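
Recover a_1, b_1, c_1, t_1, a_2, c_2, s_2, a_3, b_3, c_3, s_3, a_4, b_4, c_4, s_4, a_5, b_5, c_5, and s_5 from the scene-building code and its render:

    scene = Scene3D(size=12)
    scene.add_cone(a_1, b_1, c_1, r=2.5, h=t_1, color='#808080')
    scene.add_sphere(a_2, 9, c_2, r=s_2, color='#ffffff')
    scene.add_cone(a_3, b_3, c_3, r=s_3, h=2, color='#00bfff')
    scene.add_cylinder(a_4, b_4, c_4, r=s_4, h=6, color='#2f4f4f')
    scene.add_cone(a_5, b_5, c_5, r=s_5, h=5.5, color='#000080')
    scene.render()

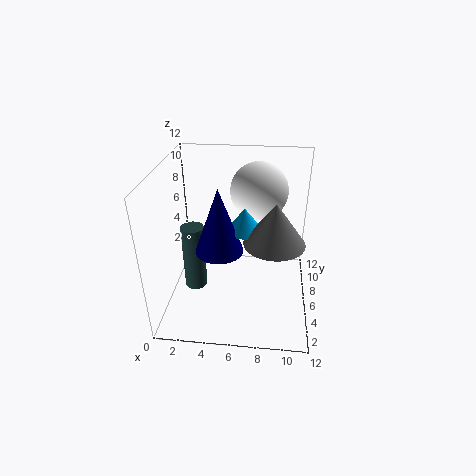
a_1 = 9; b_1 = 5.5; c_1 = 6; t_1 = 3.5; a_2 = 7.5; c_2 = 9; s_2 = 2.5; a_3 = 6.5; b_3 = 6.5; c_3 = 6.5; s_3 = 1.5; a_4 = 2; b_4 = 6.5; c_4 = 0.5; s_4 = 1; a_5 = 4.5; b_5 = 5.5; c_5 = 5; s_5 = 2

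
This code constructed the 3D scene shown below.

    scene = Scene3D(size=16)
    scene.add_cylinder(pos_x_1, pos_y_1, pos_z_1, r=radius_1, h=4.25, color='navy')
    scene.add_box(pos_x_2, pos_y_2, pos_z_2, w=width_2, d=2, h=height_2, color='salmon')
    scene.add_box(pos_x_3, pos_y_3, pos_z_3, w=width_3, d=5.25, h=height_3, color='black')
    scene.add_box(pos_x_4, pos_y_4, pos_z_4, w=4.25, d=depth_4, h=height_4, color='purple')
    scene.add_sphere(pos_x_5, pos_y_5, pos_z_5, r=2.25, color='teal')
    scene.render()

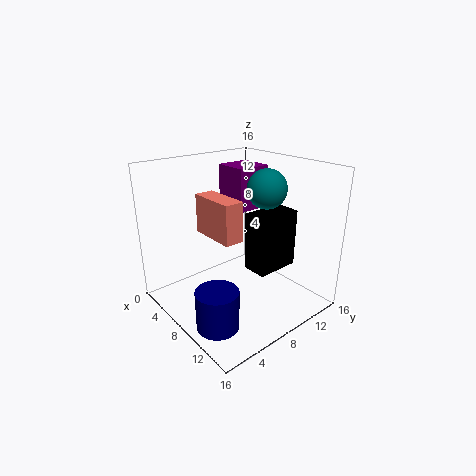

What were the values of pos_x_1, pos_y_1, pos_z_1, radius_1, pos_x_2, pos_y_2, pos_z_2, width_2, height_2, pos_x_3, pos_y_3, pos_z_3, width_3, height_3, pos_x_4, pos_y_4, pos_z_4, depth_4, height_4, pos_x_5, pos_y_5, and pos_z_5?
pos_x_1 = 10.75
pos_y_1 = 3
pos_z_1 = 0.25
radius_1 = 2.25
pos_x_2 = 6.5
pos_y_2 = 3.75
pos_z_2 = 9.5
width_2 = 5
height_2 = 4
pos_x_3 = 7.75
pos_y_3 = 9.25
pos_z_3 = 3.75
width_3 = 3
height_3 = 6.75
pos_x_4 = 1
pos_y_4 = 10.75
pos_z_4 = 9.5
depth_4 = 4.25
height_4 = 5.25
pos_x_5 = 8.5
pos_y_5 = 11.75
pos_z_5 = 13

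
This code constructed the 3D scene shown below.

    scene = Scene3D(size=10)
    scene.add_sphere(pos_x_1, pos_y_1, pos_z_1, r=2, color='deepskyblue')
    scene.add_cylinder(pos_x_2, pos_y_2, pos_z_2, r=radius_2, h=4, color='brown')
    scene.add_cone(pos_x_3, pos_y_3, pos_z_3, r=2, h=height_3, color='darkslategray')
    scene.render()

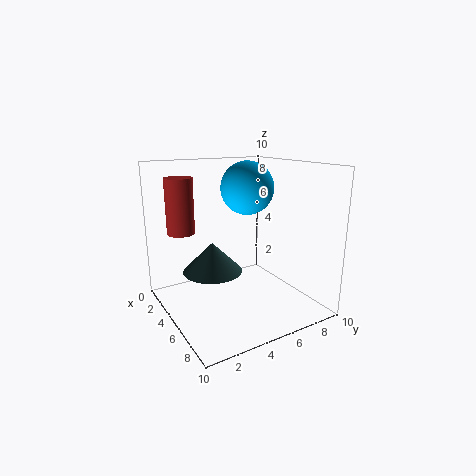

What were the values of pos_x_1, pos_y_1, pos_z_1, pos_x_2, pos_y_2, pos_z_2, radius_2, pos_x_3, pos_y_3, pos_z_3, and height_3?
pos_x_1 = 3; pos_y_1 = 7; pos_z_1 = 8; pos_x_2 = 2; pos_y_2 = 2; pos_z_2 = 5; radius_2 = 1; pos_x_3 = 5; pos_y_3 = 3; pos_z_3 = 3; height_3 = 2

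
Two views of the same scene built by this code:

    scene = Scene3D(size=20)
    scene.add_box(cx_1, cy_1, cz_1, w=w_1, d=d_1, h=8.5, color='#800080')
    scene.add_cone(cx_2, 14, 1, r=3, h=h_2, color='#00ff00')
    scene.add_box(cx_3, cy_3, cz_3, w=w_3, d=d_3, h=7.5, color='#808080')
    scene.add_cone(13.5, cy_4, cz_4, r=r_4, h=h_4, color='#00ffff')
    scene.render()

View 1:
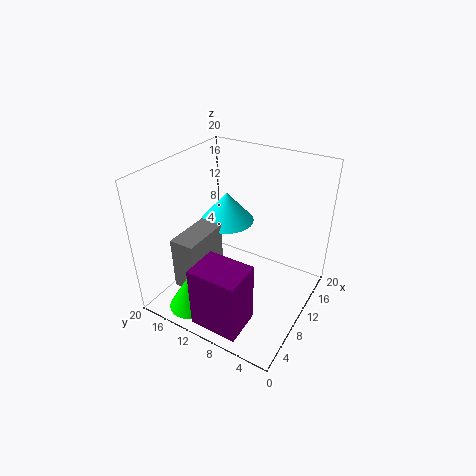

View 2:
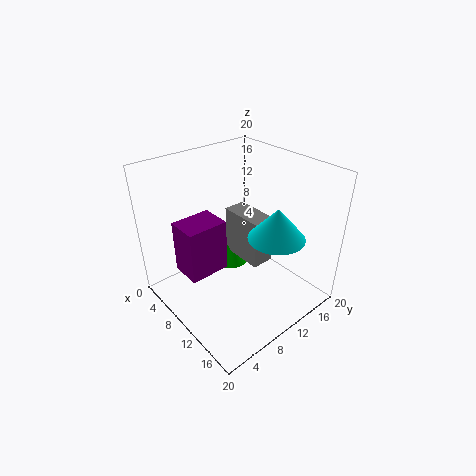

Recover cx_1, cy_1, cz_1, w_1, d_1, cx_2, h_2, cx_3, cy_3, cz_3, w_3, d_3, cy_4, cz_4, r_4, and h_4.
cx_1 = 0.5; cy_1 = 5; cz_1 = 1.5; w_1 = 5; d_1 = 6.5; cx_2 = 3.5; h_2 = 5; cx_3 = 3.5; cy_3 = 13; cz_3 = 3.5; w_3 = 7; d_3 = 3.5; cy_4 = 14; cz_4 = 10; r_4 = 4; h_4 = 4.5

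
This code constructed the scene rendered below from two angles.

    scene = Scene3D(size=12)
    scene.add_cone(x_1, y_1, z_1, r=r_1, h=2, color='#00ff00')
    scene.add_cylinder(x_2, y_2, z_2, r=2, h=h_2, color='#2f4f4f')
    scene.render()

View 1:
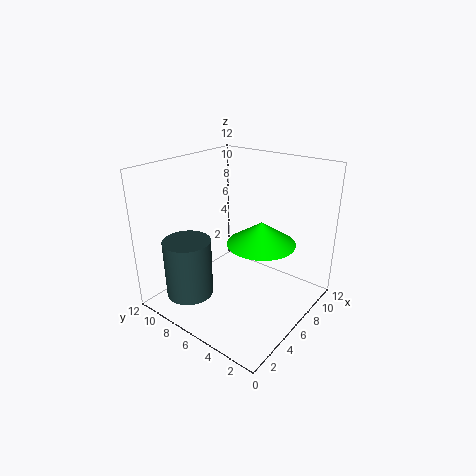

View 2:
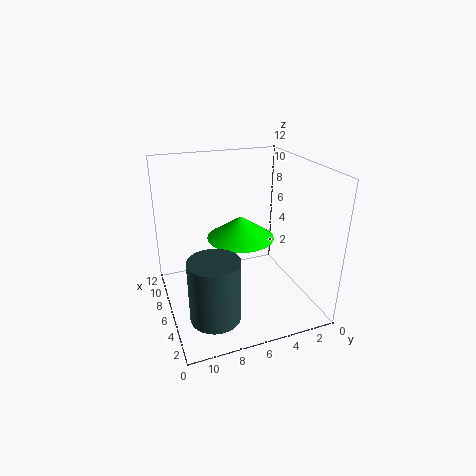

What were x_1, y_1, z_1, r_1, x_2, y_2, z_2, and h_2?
x_1 = 8, y_1 = 5, z_1 = 5, r_1 = 3, x_2 = 3, y_2 = 9, z_2 = 1, h_2 = 5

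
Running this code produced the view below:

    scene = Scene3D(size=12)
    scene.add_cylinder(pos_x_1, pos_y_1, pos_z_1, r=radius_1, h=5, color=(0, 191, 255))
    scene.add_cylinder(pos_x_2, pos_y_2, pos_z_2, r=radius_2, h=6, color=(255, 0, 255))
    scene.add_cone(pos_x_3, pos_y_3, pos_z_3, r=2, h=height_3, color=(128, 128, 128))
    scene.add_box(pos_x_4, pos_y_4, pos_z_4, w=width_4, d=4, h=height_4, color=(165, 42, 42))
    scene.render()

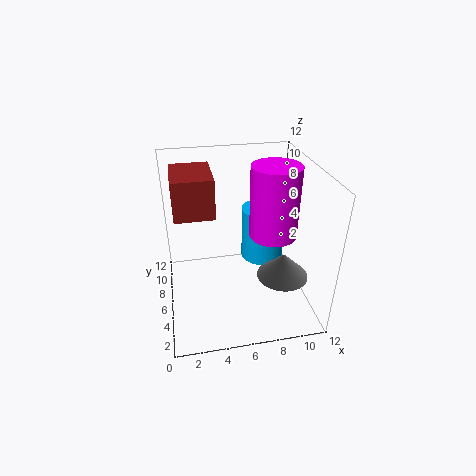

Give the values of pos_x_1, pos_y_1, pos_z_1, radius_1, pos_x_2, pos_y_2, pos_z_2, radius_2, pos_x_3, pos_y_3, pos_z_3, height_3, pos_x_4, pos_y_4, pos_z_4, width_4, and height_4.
pos_x_1 = 9
pos_y_1 = 9
pos_z_1 = 2
radius_1 = 2
pos_x_2 = 9
pos_y_2 = 6
pos_z_2 = 6
radius_2 = 2
pos_x_3 = 9
pos_y_3 = 3
pos_z_3 = 4
height_3 = 2
pos_x_4 = 1
pos_y_4 = 4
pos_z_4 = 9
width_4 = 3
height_4 = 3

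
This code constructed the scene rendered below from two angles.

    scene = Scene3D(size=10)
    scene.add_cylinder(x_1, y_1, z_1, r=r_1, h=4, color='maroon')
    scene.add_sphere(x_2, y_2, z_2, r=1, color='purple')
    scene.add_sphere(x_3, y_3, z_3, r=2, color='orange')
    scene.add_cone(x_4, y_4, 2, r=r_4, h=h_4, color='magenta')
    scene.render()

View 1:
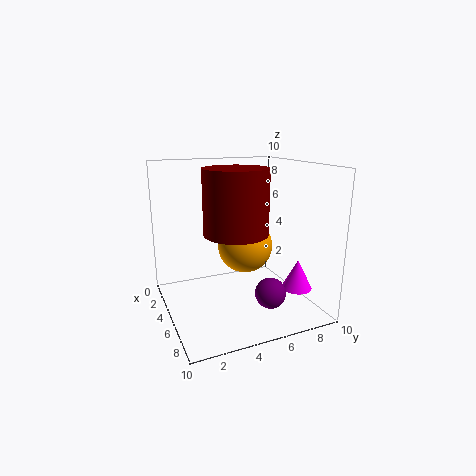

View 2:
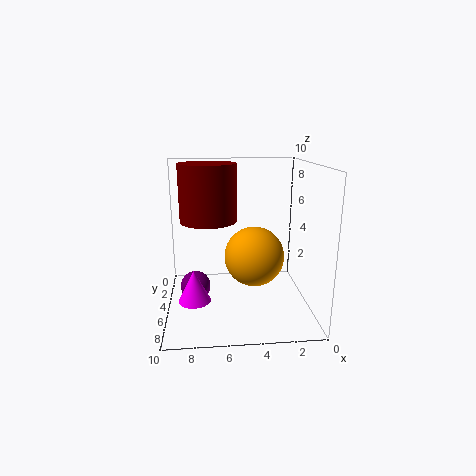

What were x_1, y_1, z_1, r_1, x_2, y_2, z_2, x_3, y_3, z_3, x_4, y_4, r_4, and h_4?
x_1 = 7; y_1 = 4; z_1 = 6; r_1 = 2; x_2 = 8; y_2 = 6; z_2 = 2; x_3 = 4; y_3 = 6; z_3 = 4; x_4 = 8; y_4 = 8; r_4 = 1; h_4 = 2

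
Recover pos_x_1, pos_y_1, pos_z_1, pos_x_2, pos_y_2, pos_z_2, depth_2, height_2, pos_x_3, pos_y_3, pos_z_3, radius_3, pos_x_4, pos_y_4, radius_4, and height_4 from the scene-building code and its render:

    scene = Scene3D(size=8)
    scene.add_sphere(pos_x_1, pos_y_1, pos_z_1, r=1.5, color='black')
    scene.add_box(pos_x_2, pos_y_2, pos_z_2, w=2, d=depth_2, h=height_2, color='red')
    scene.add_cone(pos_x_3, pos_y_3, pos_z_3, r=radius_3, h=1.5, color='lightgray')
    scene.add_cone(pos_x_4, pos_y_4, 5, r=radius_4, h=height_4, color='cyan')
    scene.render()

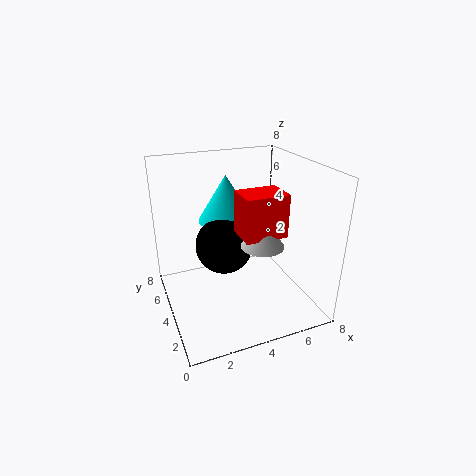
pos_x_1 = 3, pos_y_1 = 3.5, pos_z_1 = 4, pos_x_2 = 3, pos_y_2 = 0.5, pos_z_2 = 5.5, depth_2 = 1.5, height_2 = 2, pos_x_3 = 4, pos_y_3 = 1, pos_z_3 = 5, radius_3 = 1, pos_x_4 = 3.5, pos_y_4 = 4.5, radius_4 = 1.5, height_4 = 2.5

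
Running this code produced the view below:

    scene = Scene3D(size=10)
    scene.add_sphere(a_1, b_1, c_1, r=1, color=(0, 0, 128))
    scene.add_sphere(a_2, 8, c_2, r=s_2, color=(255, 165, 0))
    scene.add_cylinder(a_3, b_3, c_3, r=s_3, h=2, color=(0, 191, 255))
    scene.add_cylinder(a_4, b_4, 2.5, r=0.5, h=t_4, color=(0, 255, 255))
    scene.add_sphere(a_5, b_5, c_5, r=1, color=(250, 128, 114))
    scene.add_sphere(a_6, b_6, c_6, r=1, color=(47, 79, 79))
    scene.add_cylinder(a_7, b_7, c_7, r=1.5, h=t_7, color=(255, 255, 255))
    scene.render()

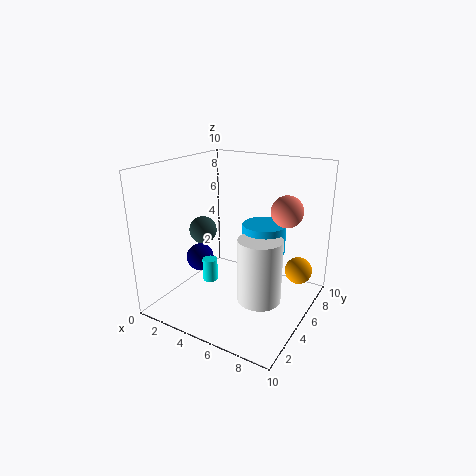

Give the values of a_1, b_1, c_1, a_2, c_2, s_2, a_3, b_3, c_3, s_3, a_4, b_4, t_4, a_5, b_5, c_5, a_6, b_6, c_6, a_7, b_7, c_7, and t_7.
a_1 = 2
b_1 = 4.5
c_1 = 3
a_2 = 8.5
c_2 = 2
s_2 = 1
a_3 = 6.5
b_3 = 6
c_3 = 4
s_3 = 1.5
a_4 = 4
b_4 = 3
t_4 = 1.5
a_5 = 8.5
b_5 = 5
c_5 = 7.5
a_6 = 2
b_6 = 5
c_6 = 5
a_7 = 7
b_7 = 4.5
c_7 = 1
t_7 = 4.5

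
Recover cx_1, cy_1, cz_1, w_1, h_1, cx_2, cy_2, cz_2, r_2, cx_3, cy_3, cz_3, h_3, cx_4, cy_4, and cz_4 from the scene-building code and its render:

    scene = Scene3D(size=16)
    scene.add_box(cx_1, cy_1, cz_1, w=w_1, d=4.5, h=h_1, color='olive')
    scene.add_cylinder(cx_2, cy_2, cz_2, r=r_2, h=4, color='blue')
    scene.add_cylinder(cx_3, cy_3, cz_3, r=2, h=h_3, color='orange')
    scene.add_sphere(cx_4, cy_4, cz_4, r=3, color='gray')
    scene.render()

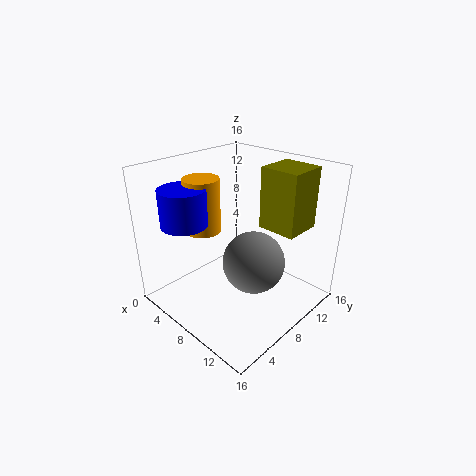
cx_1 = 8.5; cy_1 = 11; cz_1 = 8.5; w_1 = 4.5; h_1 = 7; cx_2 = 4.5; cy_2 = 3.5; cz_2 = 10; r_2 = 2.5; cx_3 = 4.5; cy_3 = 6; cz_3 = 8.5; h_3 = 6; cx_4 = 12.5; cy_4 = 5.5; cz_4 = 8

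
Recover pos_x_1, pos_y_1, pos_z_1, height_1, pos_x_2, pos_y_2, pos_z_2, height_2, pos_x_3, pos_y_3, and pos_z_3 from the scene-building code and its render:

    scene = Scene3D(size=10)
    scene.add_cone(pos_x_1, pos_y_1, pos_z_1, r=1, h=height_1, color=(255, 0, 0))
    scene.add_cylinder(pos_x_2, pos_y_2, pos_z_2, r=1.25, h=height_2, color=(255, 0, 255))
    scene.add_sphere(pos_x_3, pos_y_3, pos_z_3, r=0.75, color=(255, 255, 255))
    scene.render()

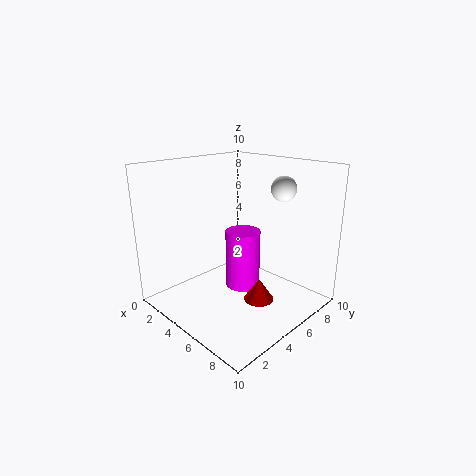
pos_x_1 = 7.25, pos_y_1 = 4.75, pos_z_1 = 1.25, height_1 = 1.5, pos_x_2 = 4.75, pos_y_2 = 5.75, pos_z_2 = 1, height_2 = 4.25, pos_x_3 = 8.5, pos_y_3 = 5.25, pos_z_3 = 9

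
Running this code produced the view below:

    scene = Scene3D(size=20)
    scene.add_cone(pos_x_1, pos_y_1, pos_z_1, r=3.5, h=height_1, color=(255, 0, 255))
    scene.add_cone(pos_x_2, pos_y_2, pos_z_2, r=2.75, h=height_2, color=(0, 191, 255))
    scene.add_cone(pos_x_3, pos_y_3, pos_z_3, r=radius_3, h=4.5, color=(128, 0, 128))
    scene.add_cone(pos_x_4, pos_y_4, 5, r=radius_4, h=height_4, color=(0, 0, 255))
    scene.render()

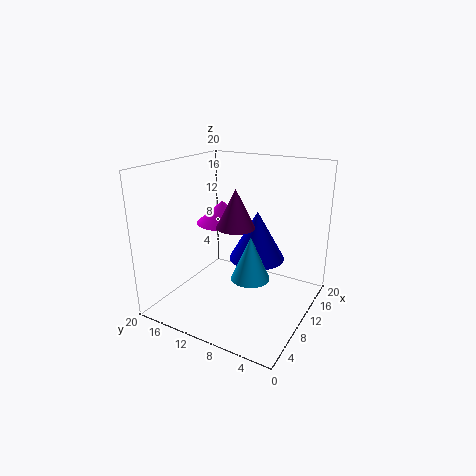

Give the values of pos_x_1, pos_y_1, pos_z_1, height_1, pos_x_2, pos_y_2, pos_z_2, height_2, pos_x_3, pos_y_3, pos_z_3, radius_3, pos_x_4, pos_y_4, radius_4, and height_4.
pos_x_1 = 9.25
pos_y_1 = 12
pos_z_1 = 12.25
height_1 = 3
pos_x_2 = 10
pos_y_2 = 8
pos_z_2 = 4.25
height_2 = 6.25
pos_x_3 = 4.25
pos_y_3 = 7
pos_z_3 = 14
radius_3 = 2.25
pos_x_4 = 15
pos_y_4 = 9.5
radius_4 = 4.25
height_4 = 7.5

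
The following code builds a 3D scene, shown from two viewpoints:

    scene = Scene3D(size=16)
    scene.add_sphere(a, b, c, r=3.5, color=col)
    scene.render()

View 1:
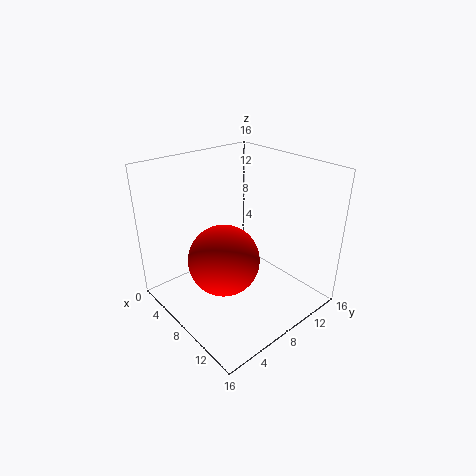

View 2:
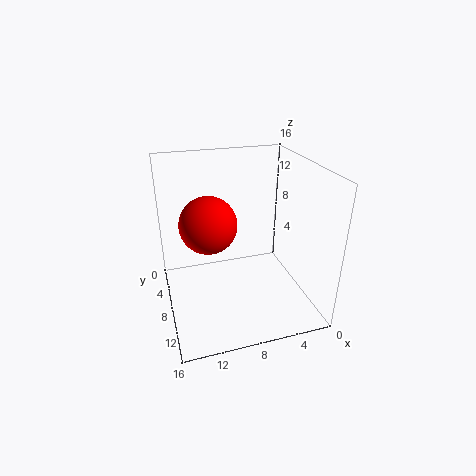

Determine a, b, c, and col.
a = 10.5
b = 4
c = 8
col = 'red'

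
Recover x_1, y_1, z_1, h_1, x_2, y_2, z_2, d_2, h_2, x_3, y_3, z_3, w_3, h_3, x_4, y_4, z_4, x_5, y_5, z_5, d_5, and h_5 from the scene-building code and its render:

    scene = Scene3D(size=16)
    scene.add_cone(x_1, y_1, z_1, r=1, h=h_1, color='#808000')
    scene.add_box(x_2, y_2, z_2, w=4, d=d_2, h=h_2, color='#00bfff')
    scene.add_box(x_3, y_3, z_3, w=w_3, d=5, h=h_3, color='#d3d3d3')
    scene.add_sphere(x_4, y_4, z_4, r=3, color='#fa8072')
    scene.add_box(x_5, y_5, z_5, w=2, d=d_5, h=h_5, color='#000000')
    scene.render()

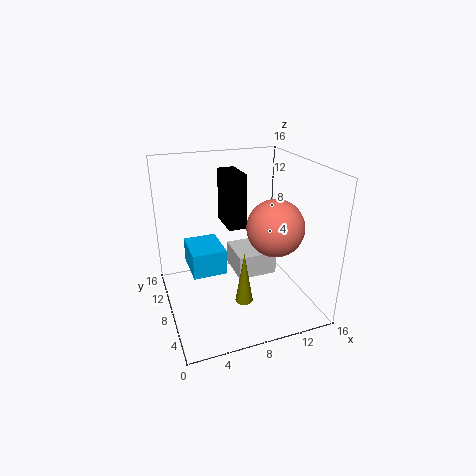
x_1 = 8; y_1 = 6; z_1 = 1; h_1 = 6; x_2 = 3; y_2 = 9; z_2 = 3; d_2 = 5; h_2 = 3; x_3 = 9; y_3 = 10; z_3 = 1; w_3 = 5; h_3 = 3; x_4 = 11; y_4 = 5; z_4 = 10; x_5 = 7; y_5 = 8; z_5 = 9; d_5 = 4; h_5 = 6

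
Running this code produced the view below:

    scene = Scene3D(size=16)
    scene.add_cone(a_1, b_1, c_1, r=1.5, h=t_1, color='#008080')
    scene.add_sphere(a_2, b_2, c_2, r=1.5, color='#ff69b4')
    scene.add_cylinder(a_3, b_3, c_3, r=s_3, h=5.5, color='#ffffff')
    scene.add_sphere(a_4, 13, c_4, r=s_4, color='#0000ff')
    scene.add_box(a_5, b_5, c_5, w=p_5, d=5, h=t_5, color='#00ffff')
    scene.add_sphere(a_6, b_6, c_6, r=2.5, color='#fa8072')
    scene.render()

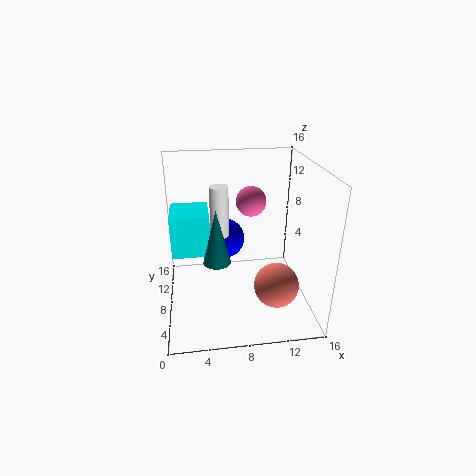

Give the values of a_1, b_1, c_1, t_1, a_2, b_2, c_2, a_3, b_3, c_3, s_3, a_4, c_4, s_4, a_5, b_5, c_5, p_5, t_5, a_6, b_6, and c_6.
a_1 = 5.5; b_1 = 6.5; c_1 = 6; t_1 = 6; a_2 = 9; b_2 = 6; c_2 = 13; a_3 = 6; b_3 = 8; c_3 = 8.5; s_3 = 1; a_4 = 7; c_4 = 5.5; s_4 = 2.5; a_5 = 0.5; b_5 = 9.5; c_5 = 5; p_5 = 4.5; t_5 = 5; a_6 = 12; b_6 = 5.5; c_6 = 3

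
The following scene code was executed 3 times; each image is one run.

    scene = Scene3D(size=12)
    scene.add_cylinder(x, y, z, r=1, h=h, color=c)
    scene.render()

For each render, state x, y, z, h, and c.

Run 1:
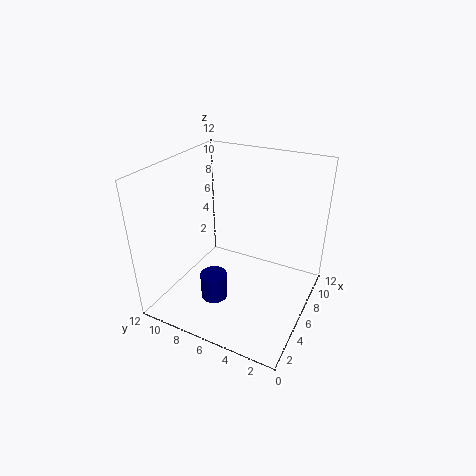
x = 2, y = 6, z = 3, h = 2, c = 'navy'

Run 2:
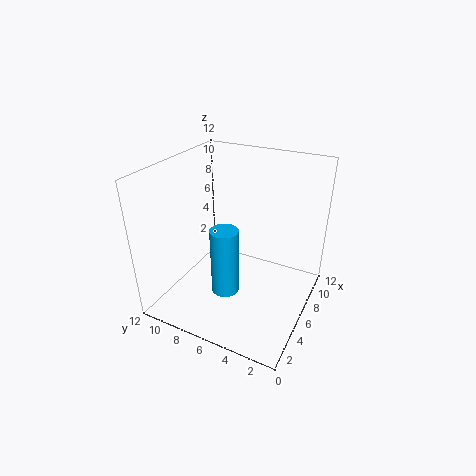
x = 2, y = 5, z = 4, h = 5, c = 'deepskyblue'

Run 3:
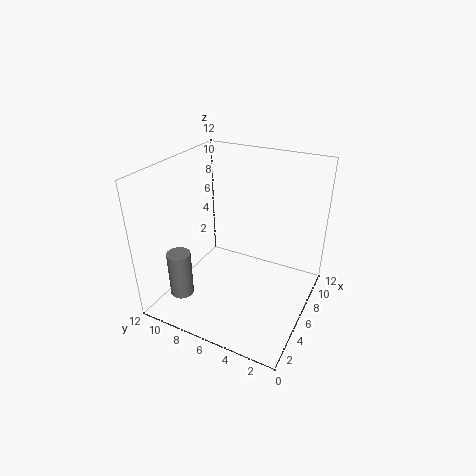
x = 3, y = 10, z = 1, h = 4, c = 'gray'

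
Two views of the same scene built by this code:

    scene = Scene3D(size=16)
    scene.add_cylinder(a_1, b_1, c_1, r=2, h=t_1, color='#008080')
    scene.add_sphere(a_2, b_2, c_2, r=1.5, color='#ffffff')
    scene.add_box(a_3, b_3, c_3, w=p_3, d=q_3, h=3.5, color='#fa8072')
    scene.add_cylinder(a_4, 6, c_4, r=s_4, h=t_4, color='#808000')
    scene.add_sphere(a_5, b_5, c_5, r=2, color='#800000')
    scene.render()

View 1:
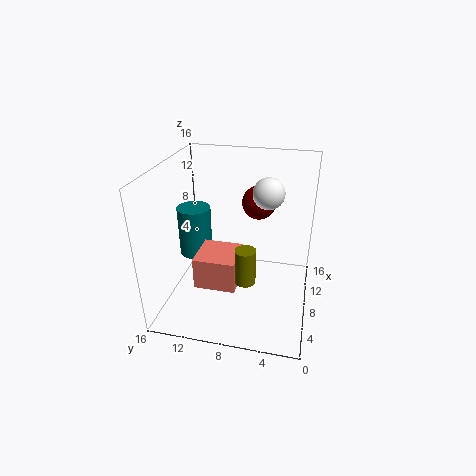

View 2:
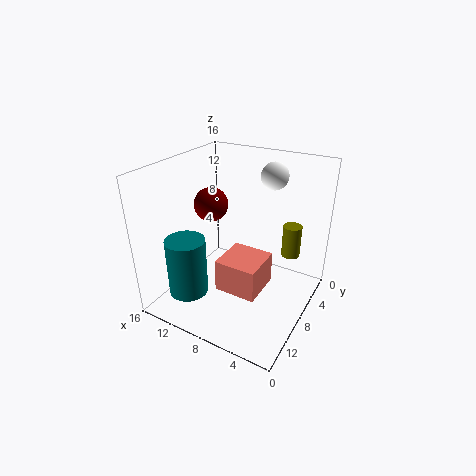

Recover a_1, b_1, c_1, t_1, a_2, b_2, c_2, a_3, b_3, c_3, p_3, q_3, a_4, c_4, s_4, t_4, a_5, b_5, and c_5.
a_1 = 10.5, b_1 = 14, c_1 = 4, t_1 = 6, a_2 = 5.5, b_2 = 4.5, c_2 = 14.5, a_3 = 4, b_3 = 7.5, c_3 = 3.5, p_3 = 4.5, q_3 = 4.5, a_4 = 2.5, c_4 = 6.5, s_4 = 1, t_4 = 3.5, a_5 = 12.5, b_5 = 6.5, c_5 = 10.5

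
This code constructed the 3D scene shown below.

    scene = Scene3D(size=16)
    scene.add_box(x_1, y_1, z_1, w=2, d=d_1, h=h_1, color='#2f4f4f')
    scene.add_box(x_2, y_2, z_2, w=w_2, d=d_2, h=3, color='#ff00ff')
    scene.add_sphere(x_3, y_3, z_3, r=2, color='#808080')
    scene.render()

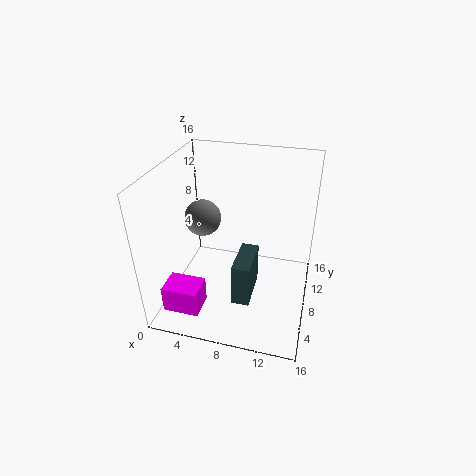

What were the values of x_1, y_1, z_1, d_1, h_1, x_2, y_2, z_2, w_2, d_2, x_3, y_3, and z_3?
x_1 = 8, y_1 = 5, z_1 = 1, d_1 = 5, h_1 = 5, x_2 = 1, y_2 = 2, z_2 = 1, w_2 = 4, d_2 = 3, x_3 = 4, y_3 = 8, z_3 = 10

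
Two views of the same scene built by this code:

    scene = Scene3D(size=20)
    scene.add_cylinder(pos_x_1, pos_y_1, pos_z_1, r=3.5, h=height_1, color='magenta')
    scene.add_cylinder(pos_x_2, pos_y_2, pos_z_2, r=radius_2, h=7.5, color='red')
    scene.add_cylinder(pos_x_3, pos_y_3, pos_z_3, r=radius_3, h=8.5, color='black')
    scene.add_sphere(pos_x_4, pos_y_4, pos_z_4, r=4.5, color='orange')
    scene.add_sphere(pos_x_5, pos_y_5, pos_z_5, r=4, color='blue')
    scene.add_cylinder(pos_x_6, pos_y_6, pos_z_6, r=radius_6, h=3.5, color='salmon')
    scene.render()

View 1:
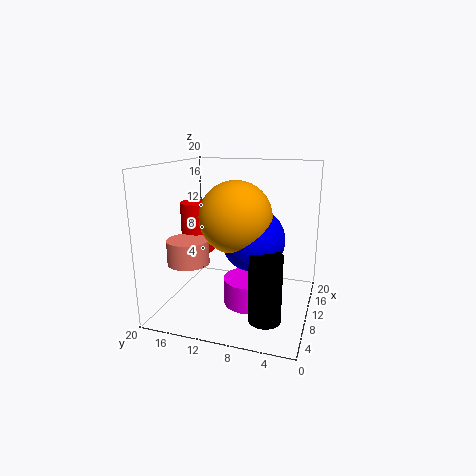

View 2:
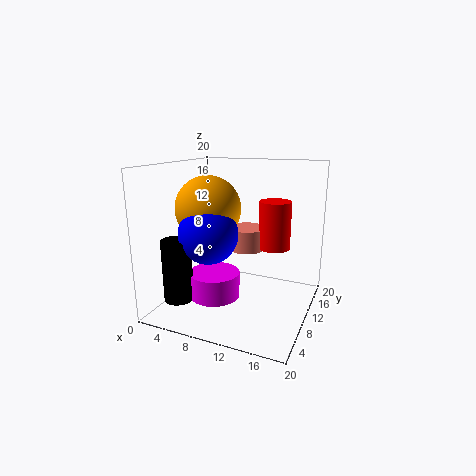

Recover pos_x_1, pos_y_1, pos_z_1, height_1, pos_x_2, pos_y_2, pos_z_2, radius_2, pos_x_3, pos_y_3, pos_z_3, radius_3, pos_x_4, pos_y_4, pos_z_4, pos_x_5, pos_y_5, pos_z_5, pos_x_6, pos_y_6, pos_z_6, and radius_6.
pos_x_1 = 7.5; pos_y_1 = 7.5; pos_z_1 = 2; height_1 = 3.5; pos_x_2 = 13; pos_y_2 = 17.5; pos_z_2 = 6.5; radius_2 = 2.5; pos_x_3 = 3.5; pos_y_3 = 4.5; pos_z_3 = 2; radius_3 = 2; pos_x_4 = 6; pos_y_4 = 9; pos_z_4 = 14; pos_x_5 = 7; pos_y_5 = 7; pos_z_5 = 11; pos_x_6 = 8.5; pos_y_6 = 17; pos_z_6 = 6; radius_6 = 3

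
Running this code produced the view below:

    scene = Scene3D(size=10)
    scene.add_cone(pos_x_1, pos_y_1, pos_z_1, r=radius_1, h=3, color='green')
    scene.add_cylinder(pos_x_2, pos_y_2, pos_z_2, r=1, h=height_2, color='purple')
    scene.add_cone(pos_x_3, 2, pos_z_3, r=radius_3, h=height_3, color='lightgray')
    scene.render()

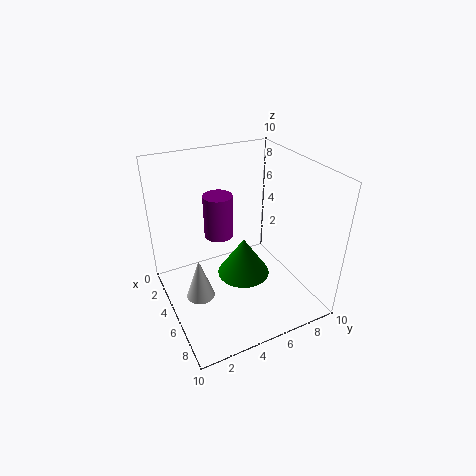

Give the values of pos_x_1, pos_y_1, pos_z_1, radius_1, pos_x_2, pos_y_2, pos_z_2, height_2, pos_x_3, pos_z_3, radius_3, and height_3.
pos_x_1 = 4; pos_y_1 = 6; pos_z_1 = 1; radius_1 = 2; pos_x_2 = 4; pos_y_2 = 4; pos_z_2 = 5; height_2 = 3; pos_x_3 = 5; pos_z_3 = 1; radius_3 = 1; height_3 = 3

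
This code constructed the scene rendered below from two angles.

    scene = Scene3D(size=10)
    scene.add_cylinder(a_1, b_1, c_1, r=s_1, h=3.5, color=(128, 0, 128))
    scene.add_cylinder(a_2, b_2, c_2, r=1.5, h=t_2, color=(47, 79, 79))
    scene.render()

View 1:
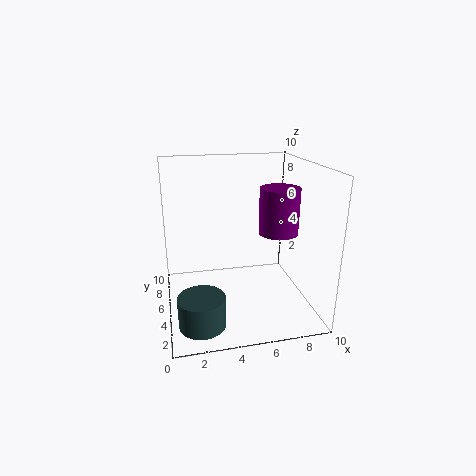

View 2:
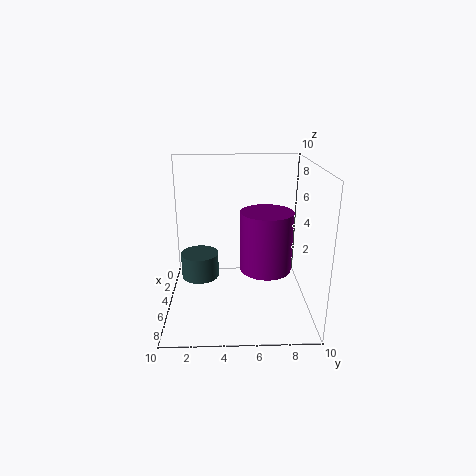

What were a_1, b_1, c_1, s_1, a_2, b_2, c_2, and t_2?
a_1 = 8.5; b_1 = 6.5; c_1 = 4.5; s_1 = 1.5; a_2 = 2; b_2 = 2; c_2 = 0.5; t_2 = 2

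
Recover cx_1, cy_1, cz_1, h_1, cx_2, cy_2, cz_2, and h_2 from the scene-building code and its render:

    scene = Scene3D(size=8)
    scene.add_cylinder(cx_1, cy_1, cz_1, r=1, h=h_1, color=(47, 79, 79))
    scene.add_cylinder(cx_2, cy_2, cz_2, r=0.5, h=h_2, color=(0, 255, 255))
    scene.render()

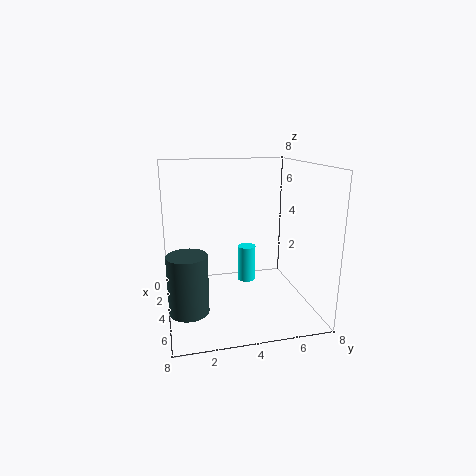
cx_1 = 6
cy_1 = 1
cz_1 = 1
h_1 = 3
cx_2 = 4
cy_2 = 4.5
cz_2 = 1.5
h_2 = 2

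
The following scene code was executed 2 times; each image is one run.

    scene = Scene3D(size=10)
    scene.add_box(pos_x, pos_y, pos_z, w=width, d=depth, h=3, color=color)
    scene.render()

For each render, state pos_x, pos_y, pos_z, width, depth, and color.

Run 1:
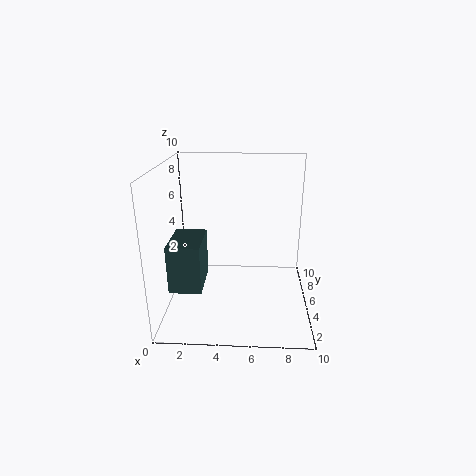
pos_x = 1; pos_y = 1; pos_z = 3; width = 2; depth = 3; color = 'darkslategray'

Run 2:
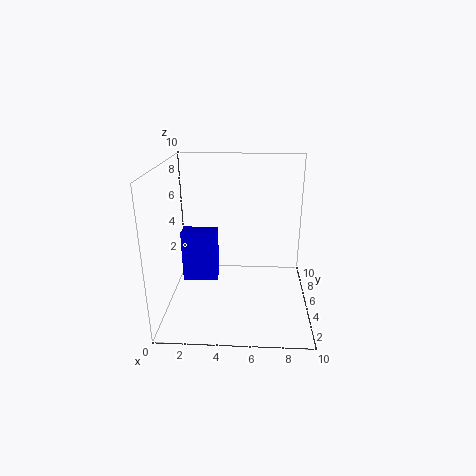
pos_x = 2; pos_y = 1; pos_z = 4; width = 2; depth = 1; color = 'blue'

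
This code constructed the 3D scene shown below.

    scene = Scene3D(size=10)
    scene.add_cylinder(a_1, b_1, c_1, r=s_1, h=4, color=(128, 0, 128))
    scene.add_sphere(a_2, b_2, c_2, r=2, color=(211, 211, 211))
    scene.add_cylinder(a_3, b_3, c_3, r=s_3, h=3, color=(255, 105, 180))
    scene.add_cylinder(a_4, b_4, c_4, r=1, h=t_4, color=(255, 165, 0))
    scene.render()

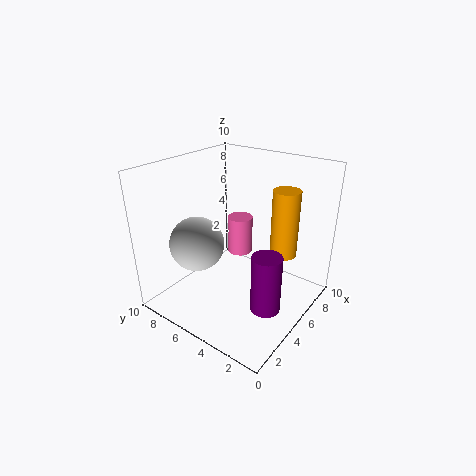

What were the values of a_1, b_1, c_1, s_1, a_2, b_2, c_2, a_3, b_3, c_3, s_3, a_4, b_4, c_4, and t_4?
a_1 = 4
b_1 = 2
c_1 = 1
s_1 = 1
a_2 = 4
b_2 = 8
c_2 = 4
a_3 = 8
b_3 = 7
c_3 = 2
s_3 = 1
a_4 = 8
b_4 = 3
c_4 = 3
t_4 = 5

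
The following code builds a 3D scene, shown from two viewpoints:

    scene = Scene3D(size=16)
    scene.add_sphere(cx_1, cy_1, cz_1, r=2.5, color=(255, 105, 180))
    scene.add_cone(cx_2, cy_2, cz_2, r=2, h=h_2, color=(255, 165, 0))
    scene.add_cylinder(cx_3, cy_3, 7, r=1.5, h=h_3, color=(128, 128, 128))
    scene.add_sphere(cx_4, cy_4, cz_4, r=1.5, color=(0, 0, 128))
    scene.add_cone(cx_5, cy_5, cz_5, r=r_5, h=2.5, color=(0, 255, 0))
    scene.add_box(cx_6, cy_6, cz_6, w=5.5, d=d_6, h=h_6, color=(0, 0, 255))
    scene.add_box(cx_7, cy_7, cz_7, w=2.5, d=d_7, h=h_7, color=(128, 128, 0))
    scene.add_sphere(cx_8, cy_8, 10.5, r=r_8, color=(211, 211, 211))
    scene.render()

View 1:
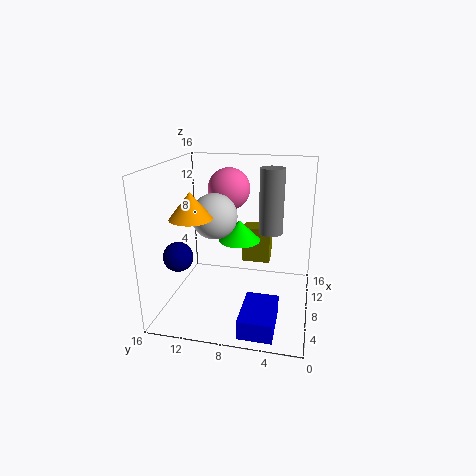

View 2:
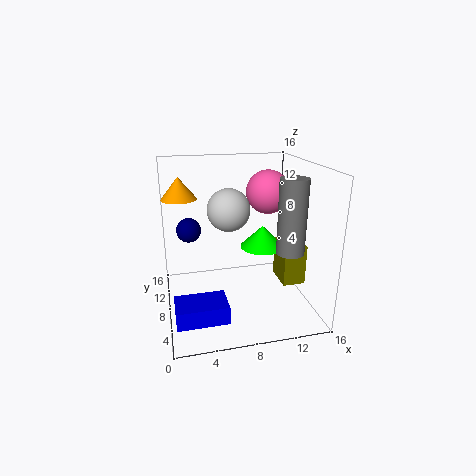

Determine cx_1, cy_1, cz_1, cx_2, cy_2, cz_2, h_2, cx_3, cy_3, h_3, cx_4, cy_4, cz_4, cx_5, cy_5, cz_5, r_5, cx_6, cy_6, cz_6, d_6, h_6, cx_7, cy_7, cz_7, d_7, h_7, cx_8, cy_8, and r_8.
cx_1 = 12
cy_1 = 10
cz_1 = 12.5
cx_2 = 2
cy_2 = 11
cz_2 = 12
h_2 = 2.5
cx_3 = 13
cy_3 = 5
h_3 = 8
cx_4 = 3
cy_4 = 13
cz_4 = 7.5
cx_5 = 11
cy_5 = 8.5
cz_5 = 6.5
r_5 = 2.5
cx_6 = 0.5
cy_6 = 3
cz_6 = 0.5
d_6 = 3.5
h_6 = 2
cx_7 = 12.5
cy_7 = 5
cz_7 = 3
d_7 = 3.5
h_7 = 4.5
cx_8 = 7.5
cy_8 = 10.5
r_8 = 2.5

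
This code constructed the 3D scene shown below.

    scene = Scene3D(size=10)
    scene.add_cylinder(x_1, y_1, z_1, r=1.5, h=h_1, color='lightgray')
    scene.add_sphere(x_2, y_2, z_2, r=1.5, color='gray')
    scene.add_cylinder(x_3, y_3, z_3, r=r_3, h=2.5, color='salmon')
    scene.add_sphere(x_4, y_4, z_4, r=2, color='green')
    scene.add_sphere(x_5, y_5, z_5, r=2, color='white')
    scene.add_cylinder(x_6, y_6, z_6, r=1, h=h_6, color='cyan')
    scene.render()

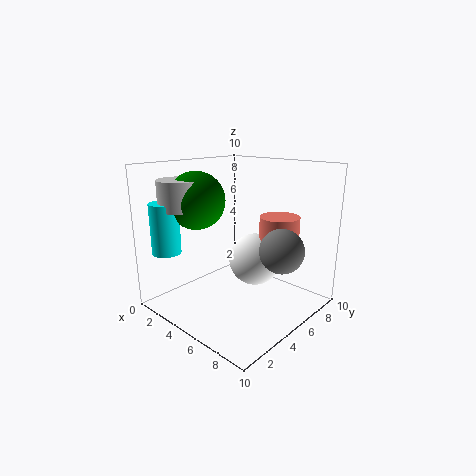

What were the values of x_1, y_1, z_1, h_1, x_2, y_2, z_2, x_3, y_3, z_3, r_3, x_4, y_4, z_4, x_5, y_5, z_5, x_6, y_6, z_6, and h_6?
x_1 = 2, y_1 = 2.5, z_1 = 7, h_1 = 2, x_2 = 8, y_2 = 6, z_2 = 4.5, x_3 = 6, y_3 = 8.5, z_3 = 3.5, r_3 = 1.5, x_4 = 2.5, y_4 = 3.5, z_4 = 7.5, x_5 = 4.5, y_5 = 7.5, z_5 = 2.5, x_6 = 1.5, y_6 = 1.5, z_6 = 4, h_6 = 3.5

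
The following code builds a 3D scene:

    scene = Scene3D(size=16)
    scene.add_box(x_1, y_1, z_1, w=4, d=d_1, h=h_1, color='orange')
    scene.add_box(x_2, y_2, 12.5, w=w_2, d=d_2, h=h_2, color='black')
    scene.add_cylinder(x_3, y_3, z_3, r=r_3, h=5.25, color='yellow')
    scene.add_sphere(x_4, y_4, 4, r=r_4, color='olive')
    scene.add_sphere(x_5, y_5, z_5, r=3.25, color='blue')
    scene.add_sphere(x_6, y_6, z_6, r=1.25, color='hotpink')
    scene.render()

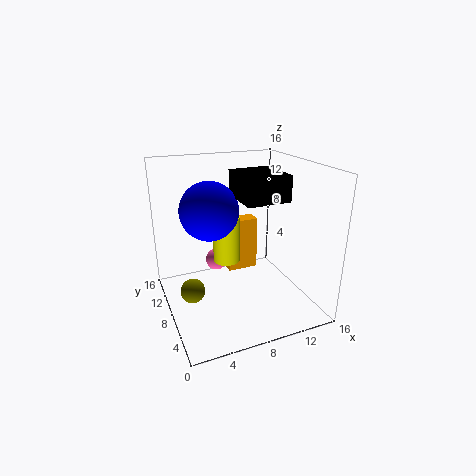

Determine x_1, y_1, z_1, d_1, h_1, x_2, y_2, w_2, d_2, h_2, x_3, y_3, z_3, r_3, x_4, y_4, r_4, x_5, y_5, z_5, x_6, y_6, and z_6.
x_1 = 9
y_1 = 13.25
z_1 = 0.75
d_1 = 2
h_1 = 7
x_2 = 7.75
y_2 = 4.75
w_2 = 4.75
d_2 = 5.25
h_2 = 2.75
x_3 = 7
y_3 = 9
z_3 = 5
r_3 = 1.5
x_4 = 2
y_4 = 5.75
r_4 = 1.25
x_5 = 5.25
y_5 = 9.5
z_5 = 11
x_6 = 6.25
y_6 = 10.5
z_6 = 4.5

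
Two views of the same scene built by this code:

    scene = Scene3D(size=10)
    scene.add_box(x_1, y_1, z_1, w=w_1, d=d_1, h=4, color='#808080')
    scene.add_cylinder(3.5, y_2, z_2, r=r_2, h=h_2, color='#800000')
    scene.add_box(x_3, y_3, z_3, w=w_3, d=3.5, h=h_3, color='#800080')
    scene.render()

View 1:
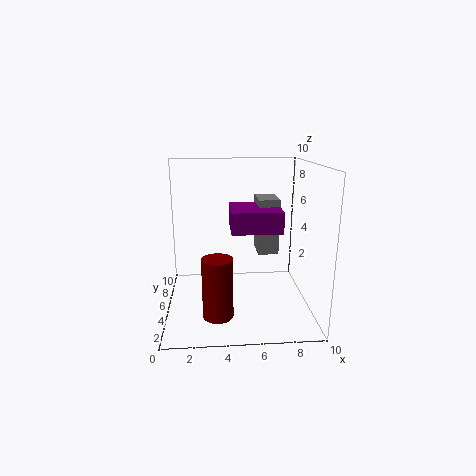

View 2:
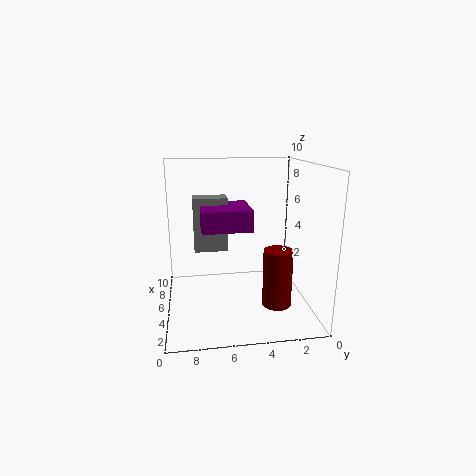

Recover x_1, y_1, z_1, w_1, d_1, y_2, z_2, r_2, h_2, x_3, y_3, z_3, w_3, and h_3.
x_1 = 6.5
y_1 = 5.5
z_1 = 3.5
w_1 = 1.5
d_1 = 2.5
y_2 = 2.5
z_2 = 0.5
r_2 = 1
h_2 = 4
x_3 = 4.5
y_3 = 4
z_3 = 5.5
w_3 = 3.5
h_3 = 1.5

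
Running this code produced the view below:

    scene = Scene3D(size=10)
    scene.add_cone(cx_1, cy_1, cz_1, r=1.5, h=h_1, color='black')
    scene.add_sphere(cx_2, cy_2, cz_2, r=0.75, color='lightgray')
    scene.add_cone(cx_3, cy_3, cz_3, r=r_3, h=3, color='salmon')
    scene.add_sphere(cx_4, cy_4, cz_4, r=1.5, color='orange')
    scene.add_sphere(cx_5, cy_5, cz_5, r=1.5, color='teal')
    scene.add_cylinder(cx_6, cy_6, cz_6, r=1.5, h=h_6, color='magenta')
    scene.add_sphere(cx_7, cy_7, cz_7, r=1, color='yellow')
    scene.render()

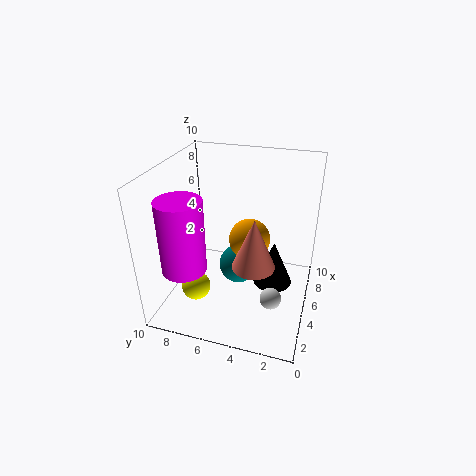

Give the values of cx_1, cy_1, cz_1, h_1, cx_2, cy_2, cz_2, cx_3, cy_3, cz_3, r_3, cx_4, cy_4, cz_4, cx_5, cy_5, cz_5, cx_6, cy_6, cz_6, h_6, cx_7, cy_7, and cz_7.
cx_1 = 7
cy_1 = 2.75
cz_1 = 0.25
h_1 = 3.5
cx_2 = 3.75
cy_2 = 2.25
cz_2 = 1.25
cx_3 = 1.5
cy_3 = 3
cz_3 = 5.5
r_3 = 1.25
cx_4 = 6.25
cy_4 = 4.5
cz_4 = 4.25
cx_5 = 6.75
cy_5 = 5.5
cz_5 = 1.5
cx_6 = 2.5
cy_6 = 8
cz_6 = 3.5
h_6 = 5
cx_7 = 3
cy_7 = 7.5
cz_7 = 1.75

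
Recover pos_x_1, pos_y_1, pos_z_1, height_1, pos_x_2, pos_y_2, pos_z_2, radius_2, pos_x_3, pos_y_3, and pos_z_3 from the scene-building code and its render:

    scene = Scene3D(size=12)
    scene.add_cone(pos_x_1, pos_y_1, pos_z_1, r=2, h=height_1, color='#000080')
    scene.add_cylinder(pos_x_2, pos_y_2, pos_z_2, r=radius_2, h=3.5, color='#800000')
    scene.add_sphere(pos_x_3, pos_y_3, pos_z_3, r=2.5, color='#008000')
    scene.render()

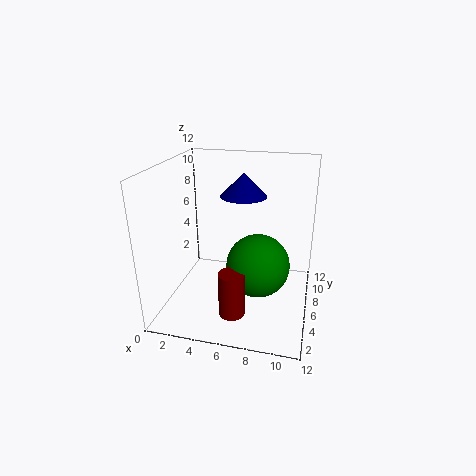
pos_x_1 = 6
pos_y_1 = 8
pos_z_1 = 9
height_1 = 2
pos_x_2 = 6.5
pos_y_2 = 2
pos_z_2 = 1.5
radius_2 = 1
pos_x_3 = 8
pos_y_3 = 4.5
pos_z_3 = 4.5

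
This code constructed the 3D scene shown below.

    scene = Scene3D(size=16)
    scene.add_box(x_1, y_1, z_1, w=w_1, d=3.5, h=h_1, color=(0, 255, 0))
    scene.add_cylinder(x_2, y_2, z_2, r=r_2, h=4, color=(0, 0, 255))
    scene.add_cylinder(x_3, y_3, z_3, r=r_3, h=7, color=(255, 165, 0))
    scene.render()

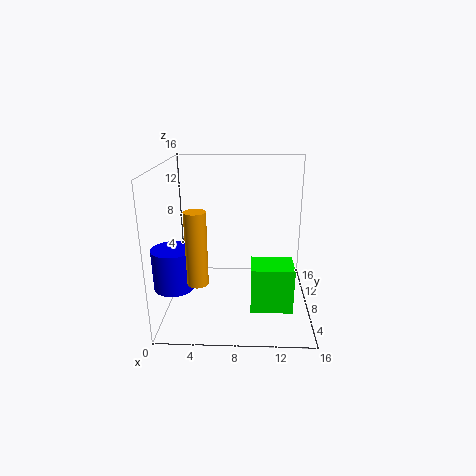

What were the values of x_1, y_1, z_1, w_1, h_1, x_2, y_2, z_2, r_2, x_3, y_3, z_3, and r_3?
x_1 = 9.5; y_1 = 4; z_1 = 1; w_1 = 4.5; h_1 = 5; x_2 = 2; y_2 = 2.5; z_2 = 5; r_2 = 2; x_3 = 4.5; y_3 = 1.5; z_3 = 6; r_3 = 1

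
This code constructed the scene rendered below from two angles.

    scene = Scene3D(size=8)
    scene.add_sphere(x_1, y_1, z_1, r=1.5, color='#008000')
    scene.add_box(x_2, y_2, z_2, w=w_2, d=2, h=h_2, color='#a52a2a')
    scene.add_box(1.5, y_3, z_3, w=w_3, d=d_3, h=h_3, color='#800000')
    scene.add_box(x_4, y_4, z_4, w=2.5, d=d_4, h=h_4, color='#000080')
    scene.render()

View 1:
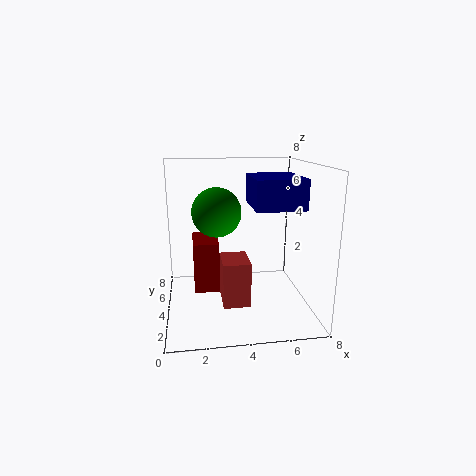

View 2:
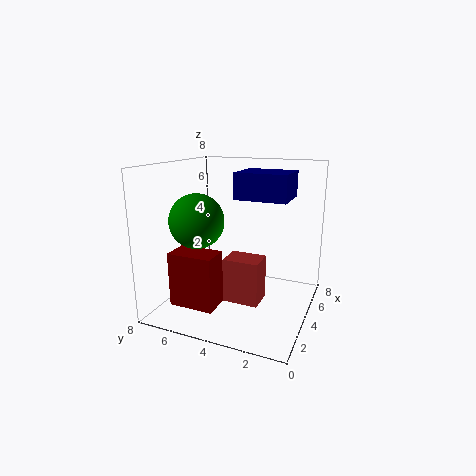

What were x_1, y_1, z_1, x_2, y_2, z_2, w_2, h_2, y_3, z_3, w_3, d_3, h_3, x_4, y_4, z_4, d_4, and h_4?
x_1 = 3
y_1 = 6
z_1 = 5
x_2 = 3
y_2 = 2.5
z_2 = 0.5
w_2 = 1.5
h_2 = 2.5
y_3 = 4.5
z_3 = 0.5
w_3 = 1.5
d_3 = 2.5
h_3 = 3
x_4 = 4.5
y_4 = 1.5
z_4 = 6
d_4 = 3
h_4 = 1.5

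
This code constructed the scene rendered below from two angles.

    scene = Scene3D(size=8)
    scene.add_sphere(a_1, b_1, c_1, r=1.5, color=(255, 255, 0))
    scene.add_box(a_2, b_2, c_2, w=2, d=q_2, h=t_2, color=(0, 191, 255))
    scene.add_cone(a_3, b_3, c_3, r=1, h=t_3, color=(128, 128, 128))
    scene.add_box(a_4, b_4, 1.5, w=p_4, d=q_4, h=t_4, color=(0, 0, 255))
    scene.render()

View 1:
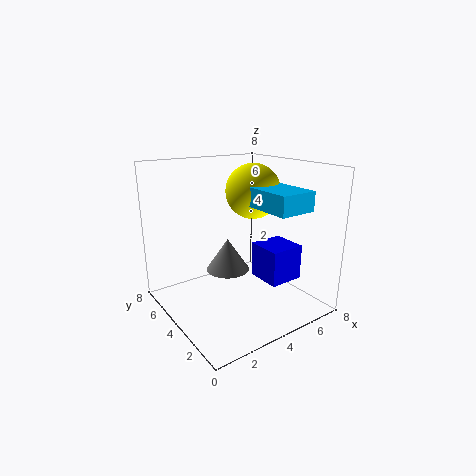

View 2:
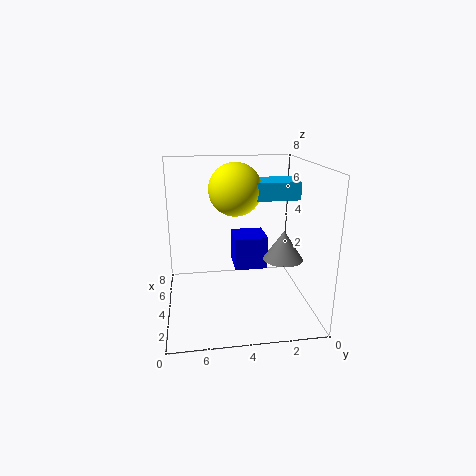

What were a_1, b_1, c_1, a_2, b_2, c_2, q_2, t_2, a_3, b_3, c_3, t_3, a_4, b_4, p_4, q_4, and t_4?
a_1 = 5
b_1 = 4
c_1 = 6.5
a_2 = 4
b_2 = 0.5
c_2 = 6
q_2 = 2.5
t_2 = 1
a_3 = 2
b_3 = 2
c_3 = 3.5
t_3 = 1.5
a_4 = 5
b_4 = 2
p_4 = 2
q_4 = 2
t_4 = 2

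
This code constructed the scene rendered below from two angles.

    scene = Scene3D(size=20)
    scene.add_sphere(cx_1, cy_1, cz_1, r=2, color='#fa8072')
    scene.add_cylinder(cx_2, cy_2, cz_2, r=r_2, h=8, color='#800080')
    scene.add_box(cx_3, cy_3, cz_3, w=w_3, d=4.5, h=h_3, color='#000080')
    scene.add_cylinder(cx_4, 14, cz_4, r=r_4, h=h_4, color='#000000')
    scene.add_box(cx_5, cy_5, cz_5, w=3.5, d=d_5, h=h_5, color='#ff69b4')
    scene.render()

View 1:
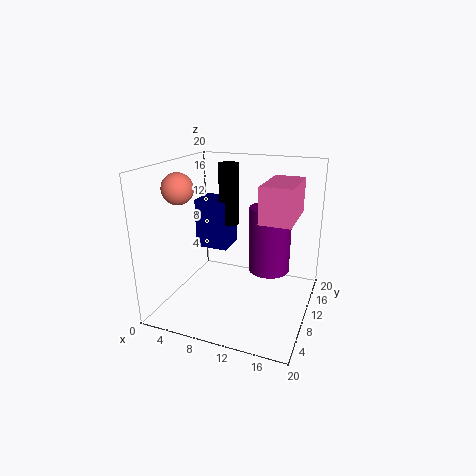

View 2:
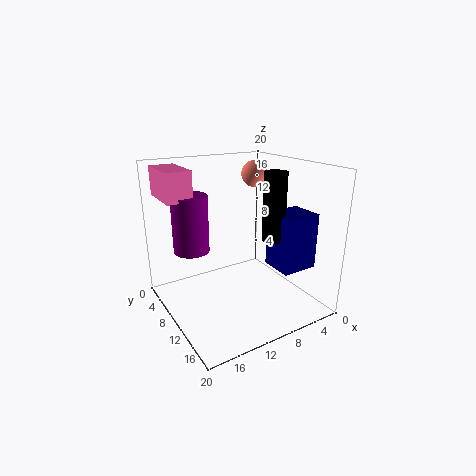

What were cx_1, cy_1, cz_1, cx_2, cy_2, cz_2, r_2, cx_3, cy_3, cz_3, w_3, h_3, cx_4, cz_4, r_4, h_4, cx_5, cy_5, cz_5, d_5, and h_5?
cx_1 = 4, cy_1 = 5, cz_1 = 17.5, cx_2 = 15.5, cy_2 = 6.5, cz_2 = 8, r_2 = 2.5, cx_3 = 2, cy_3 = 12.5, cz_3 = 6.5, w_3 = 5, h_3 = 7.5, cx_4 = 7, cz_4 = 10.5, r_4 = 1.5, h_4 = 9, cx_5 = 15.5, cy_5 = 1.5, cz_5 = 15.5, d_5 = 6.5, h_5 = 4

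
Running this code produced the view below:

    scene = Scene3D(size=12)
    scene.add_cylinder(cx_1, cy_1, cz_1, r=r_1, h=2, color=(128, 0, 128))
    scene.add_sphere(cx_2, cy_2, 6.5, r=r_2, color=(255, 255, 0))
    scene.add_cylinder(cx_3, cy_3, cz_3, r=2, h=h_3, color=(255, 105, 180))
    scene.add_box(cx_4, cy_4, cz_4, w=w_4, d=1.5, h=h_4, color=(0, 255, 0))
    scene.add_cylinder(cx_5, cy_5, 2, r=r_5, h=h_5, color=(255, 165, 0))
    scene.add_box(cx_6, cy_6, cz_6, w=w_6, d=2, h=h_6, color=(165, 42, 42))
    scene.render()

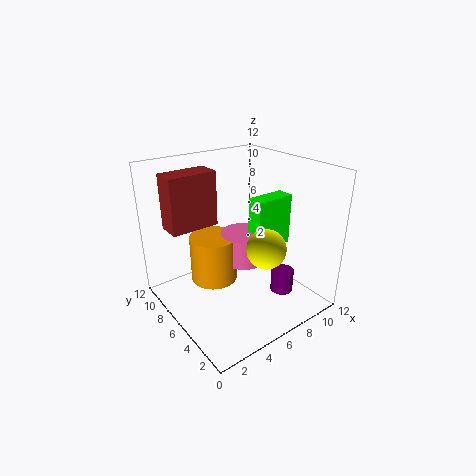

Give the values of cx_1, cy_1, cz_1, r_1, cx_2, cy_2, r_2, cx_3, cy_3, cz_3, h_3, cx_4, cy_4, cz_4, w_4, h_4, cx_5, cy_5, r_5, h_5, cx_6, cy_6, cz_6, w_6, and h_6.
cx_1 = 9.5
cy_1 = 4
cz_1 = 0.5
r_1 = 1
cx_2 = 6
cy_2 = 2.5
r_2 = 1.5
cx_3 = 7
cy_3 = 6.5
cz_3 = 3.5
h_3 = 2.5
cx_4 = 7.5
cy_4 = 5
cz_4 = 4.5
w_4 = 3.5
h_4 = 4.5
cx_5 = 4.5
cy_5 = 7.5
r_5 = 2
h_5 = 4
cx_6 = 1
cy_6 = 7.5
cz_6 = 7
w_6 = 4
h_6 = 4.5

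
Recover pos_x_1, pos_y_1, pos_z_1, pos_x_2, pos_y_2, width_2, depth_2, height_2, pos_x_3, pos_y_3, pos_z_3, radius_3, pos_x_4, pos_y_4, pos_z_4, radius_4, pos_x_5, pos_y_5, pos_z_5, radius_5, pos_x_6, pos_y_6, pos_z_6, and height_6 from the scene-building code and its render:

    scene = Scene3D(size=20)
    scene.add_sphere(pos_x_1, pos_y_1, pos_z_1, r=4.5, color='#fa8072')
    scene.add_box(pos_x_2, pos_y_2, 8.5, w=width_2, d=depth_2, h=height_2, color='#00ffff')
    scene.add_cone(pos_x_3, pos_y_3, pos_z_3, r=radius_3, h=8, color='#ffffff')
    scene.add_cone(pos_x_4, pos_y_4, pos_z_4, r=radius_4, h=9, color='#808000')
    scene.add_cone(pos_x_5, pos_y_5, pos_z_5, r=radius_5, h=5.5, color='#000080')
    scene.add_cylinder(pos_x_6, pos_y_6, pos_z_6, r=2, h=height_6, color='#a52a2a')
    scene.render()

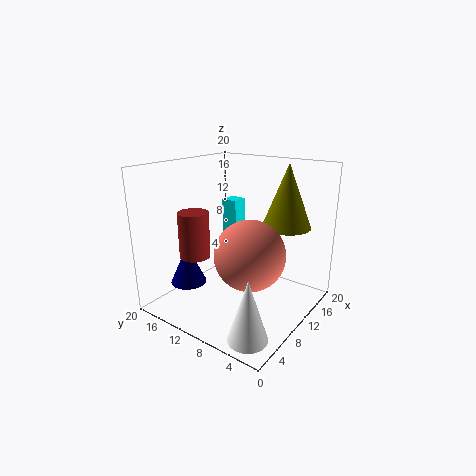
pos_x_1 = 7; pos_y_1 = 6; pos_z_1 = 9.5; pos_x_2 = 13.5; pos_y_2 = 13; width_2 = 2.5; depth_2 = 2.5; height_2 = 5.5; pos_x_3 = 3; pos_y_3 = 3.5; pos_z_3 = 0.5; radius_3 = 2.5; pos_x_4 = 15.5; pos_y_4 = 5.5; pos_z_4 = 11; radius_4 = 3.5; pos_x_5 = 5.5; pos_y_5 = 15.5; pos_z_5 = 3.5; radius_5 = 2.5; pos_x_6 = 4.5; pos_y_6 = 13; pos_z_6 = 8.5; height_6 = 6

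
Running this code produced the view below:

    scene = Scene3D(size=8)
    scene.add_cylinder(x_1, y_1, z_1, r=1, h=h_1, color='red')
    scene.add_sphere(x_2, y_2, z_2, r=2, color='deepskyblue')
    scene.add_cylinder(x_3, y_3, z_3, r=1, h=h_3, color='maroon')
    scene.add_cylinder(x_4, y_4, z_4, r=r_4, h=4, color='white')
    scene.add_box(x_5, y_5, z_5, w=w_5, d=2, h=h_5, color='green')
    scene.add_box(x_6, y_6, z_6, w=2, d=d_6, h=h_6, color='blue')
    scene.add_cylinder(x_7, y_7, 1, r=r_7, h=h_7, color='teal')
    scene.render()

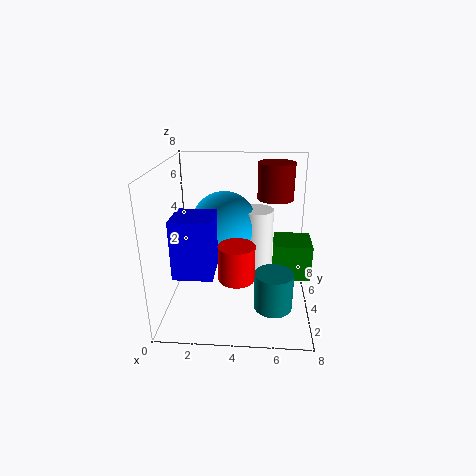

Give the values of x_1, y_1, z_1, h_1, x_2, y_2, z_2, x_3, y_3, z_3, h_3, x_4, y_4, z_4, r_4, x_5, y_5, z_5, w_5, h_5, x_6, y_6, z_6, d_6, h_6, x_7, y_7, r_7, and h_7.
x_1 = 4, y_1 = 3, z_1 = 2, h_1 = 2, x_2 = 3, y_2 = 6, z_2 = 4, x_3 = 6, y_3 = 5, z_3 = 6, h_3 = 2, x_4 = 5, y_4 = 6, z_4 = 1, r_4 = 1, x_5 = 6, y_5 = 3, z_5 = 2, w_5 = 2, h_5 = 2, x_6 = 1, y_6 = 1, z_6 = 3, d_6 = 2, h_6 = 3, x_7 = 6, y_7 = 2, r_7 = 1, h_7 = 2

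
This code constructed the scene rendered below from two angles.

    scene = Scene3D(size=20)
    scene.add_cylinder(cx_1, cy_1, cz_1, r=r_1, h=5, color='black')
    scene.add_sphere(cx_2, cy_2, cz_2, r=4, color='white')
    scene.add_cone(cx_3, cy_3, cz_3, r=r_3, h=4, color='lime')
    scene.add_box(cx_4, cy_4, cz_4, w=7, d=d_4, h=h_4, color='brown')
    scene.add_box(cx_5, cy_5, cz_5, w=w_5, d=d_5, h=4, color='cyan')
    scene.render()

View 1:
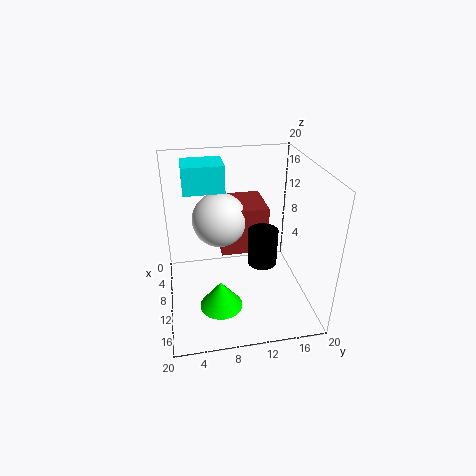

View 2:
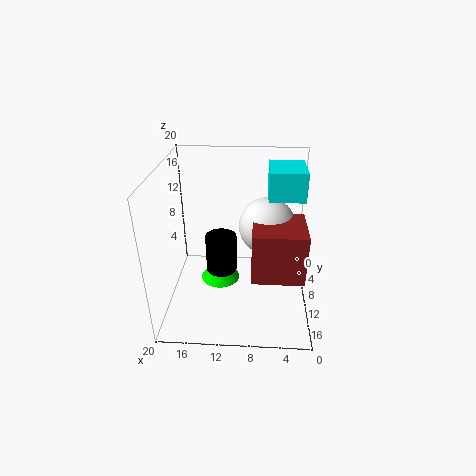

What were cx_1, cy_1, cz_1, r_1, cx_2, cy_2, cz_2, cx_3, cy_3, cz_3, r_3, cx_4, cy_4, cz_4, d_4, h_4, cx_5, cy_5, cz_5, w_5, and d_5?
cx_1 = 12
cy_1 = 13
cz_1 = 7
r_1 = 2
cx_2 = 6
cy_2 = 8
cz_2 = 11
cx_3 = 13
cy_3 = 7
cz_3 = 1
r_3 = 3
cx_4 = 1
cy_4 = 8
cz_4 = 6
d_4 = 7
h_4 = 7
cx_5 = 1
cy_5 = 3
cz_5 = 15
w_5 = 5
d_5 = 6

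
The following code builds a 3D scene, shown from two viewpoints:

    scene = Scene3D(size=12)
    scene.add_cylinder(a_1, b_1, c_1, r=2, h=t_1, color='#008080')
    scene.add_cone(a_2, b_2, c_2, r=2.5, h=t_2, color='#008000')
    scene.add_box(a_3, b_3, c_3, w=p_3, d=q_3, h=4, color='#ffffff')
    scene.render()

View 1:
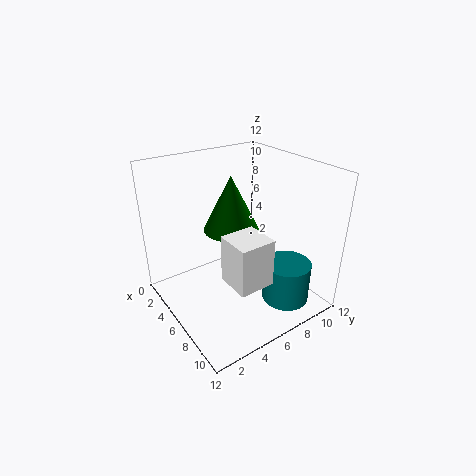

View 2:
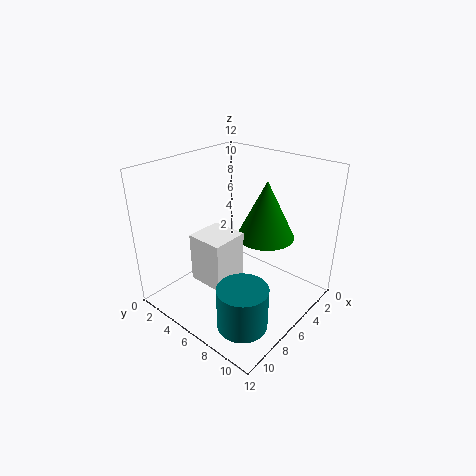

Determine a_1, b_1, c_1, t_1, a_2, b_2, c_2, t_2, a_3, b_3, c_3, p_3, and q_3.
a_1 = 9; b_1 = 9; c_1 = 0.5; t_1 = 3.5; a_2 = 3.5; b_2 = 7; c_2 = 5.5; t_2 = 5; a_3 = 6.5; b_3 = 4; c_3 = 3; p_3 = 3; q_3 = 3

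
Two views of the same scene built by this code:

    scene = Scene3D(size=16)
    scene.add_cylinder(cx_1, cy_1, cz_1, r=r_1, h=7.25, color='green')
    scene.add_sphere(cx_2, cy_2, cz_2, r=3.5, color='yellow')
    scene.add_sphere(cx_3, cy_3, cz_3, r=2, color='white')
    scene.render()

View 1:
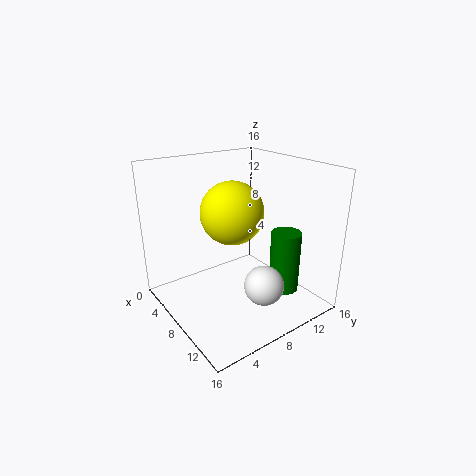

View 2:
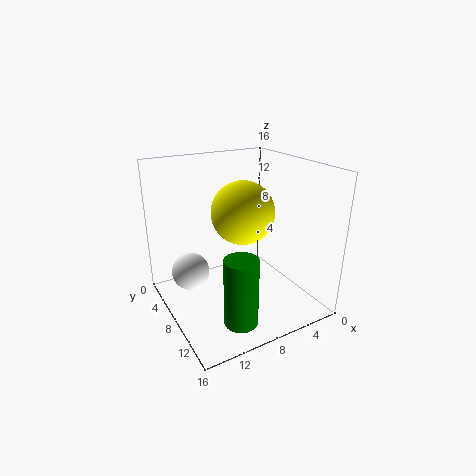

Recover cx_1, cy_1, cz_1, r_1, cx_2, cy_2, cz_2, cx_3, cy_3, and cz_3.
cx_1 = 10.5; cy_1 = 13; cz_1 = 1; r_1 = 1.75; cx_2 = 7.25; cy_2 = 7.75; cz_2 = 10.75; cx_3 = 13.5; cy_3 = 7.25; cz_3 = 5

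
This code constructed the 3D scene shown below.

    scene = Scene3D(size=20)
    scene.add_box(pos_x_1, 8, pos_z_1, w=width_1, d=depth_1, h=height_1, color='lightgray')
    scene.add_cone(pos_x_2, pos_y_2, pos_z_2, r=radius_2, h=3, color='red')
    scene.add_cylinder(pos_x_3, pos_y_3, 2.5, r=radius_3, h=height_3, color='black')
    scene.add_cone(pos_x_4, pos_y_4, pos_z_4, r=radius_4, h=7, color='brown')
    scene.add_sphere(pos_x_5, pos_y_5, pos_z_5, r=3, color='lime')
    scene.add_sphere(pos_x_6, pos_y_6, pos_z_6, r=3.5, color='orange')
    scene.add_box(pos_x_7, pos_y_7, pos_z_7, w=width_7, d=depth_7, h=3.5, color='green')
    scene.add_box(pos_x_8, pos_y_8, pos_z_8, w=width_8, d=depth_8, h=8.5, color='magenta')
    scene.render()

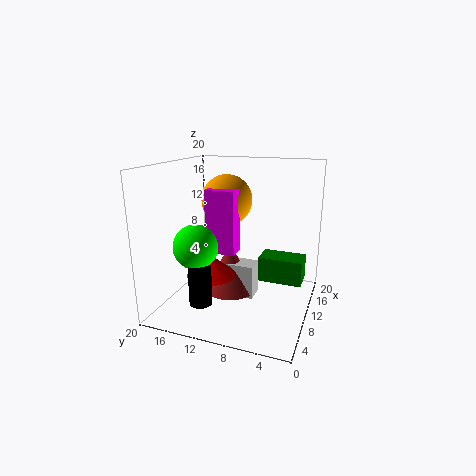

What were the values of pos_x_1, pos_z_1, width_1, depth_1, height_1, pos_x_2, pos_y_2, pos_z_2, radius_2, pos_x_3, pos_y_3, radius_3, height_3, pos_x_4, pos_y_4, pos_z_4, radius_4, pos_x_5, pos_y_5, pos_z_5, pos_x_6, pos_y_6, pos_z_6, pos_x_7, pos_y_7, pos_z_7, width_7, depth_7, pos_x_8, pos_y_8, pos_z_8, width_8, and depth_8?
pos_x_1 = 10.5; pos_z_1 = 0.5; width_1 = 3; depth_1 = 4; height_1 = 5; pos_x_2 = 8.5; pos_y_2 = 13.5; pos_z_2 = 4.5; radius_2 = 3.5; pos_x_3 = 4; pos_y_3 = 13; radius_3 = 1.5; height_3 = 5; pos_x_4 = 12; pos_y_4 = 12; pos_z_4 = 1; radius_4 = 4; pos_x_5 = 6; pos_y_5 = 14.5; pos_z_5 = 9.5; pos_x_6 = 11; pos_y_6 = 12; pos_z_6 = 15; pos_x_7 = 10; pos_y_7 = 1; pos_z_7 = 4; width_7 = 3.5; depth_7 = 6; pos_x_8 = 7; pos_y_8 = 9.5; pos_z_8 = 8.5; width_8 = 2.5; depth_8 = 4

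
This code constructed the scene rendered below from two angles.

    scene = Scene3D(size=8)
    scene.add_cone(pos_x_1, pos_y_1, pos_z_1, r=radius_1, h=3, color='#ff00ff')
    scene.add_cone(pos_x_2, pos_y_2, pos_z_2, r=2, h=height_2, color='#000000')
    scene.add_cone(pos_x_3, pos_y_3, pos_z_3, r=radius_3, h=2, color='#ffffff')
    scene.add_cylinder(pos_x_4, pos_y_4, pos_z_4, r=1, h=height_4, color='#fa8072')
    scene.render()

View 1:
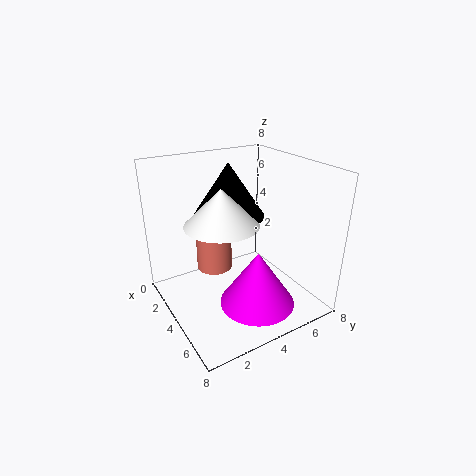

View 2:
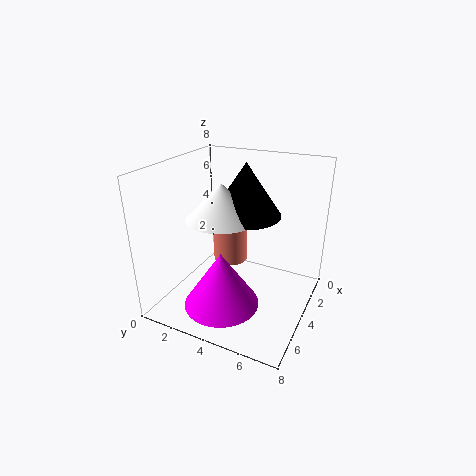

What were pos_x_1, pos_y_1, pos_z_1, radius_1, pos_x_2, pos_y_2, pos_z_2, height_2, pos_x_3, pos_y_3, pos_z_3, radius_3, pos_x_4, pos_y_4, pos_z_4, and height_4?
pos_x_1 = 6; pos_y_1 = 4; pos_z_1 = 1; radius_1 = 2; pos_x_2 = 3; pos_y_2 = 4; pos_z_2 = 5; height_2 = 3; pos_x_3 = 4; pos_y_3 = 3; pos_z_3 = 5; radius_3 = 2; pos_x_4 = 3; pos_y_4 = 3; pos_z_4 = 2; height_4 = 3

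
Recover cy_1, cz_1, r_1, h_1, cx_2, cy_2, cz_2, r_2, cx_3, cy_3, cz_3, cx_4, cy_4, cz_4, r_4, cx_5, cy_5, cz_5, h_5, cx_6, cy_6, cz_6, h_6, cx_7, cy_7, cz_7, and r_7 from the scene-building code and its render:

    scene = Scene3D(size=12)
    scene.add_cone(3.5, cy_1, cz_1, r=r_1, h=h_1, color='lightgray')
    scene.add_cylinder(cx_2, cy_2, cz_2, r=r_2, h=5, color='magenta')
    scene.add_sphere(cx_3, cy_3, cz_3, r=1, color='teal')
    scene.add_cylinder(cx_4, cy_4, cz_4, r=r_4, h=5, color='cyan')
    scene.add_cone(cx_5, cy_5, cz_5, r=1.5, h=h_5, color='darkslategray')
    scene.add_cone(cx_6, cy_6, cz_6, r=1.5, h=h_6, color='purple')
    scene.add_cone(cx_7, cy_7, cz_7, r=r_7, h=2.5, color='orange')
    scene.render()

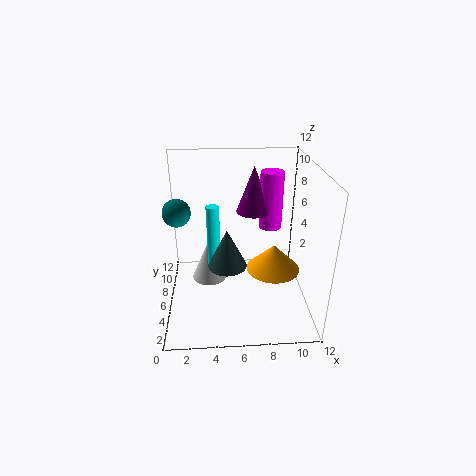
cy_1 = 6.5, cz_1 = 2, r_1 = 1.5, h_1 = 3.5, cx_2 = 9, cy_2 = 8, cz_2 = 6, r_2 = 1, cx_3 = 1.5, cy_3 = 3.5, cz_3 = 9.5, cx_4 = 4, cy_4 = 4.5, cz_4 = 4.5, r_4 = 0.5, cx_5 = 5, cy_5 = 3.5, cz_5 = 5, h_5 = 3, cx_6 = 7.5, cy_6 = 8, cz_6 = 7.5, h_6 = 4, cx_7 = 9.5, cy_7 = 8, cz_7 = 1.5, r_7 = 2.5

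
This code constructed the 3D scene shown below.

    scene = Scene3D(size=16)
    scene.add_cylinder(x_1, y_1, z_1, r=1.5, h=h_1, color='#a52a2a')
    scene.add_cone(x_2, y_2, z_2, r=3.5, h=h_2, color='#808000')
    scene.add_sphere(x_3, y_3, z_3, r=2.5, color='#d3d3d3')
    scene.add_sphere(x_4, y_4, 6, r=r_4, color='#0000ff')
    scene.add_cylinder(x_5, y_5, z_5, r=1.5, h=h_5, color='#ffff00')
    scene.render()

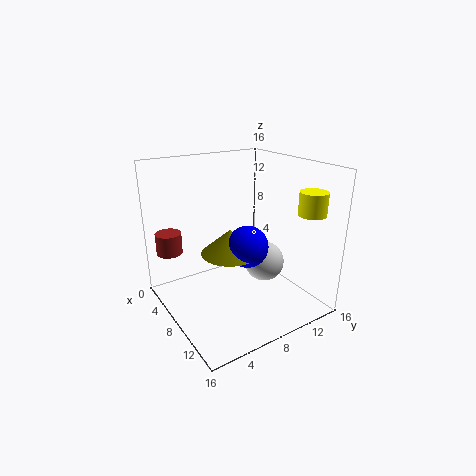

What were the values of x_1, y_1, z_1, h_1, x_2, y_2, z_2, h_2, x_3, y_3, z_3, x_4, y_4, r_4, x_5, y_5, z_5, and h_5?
x_1 = 2.5
y_1 = 2
z_1 = 5.5
h_1 = 2.5
x_2 = 5.5
y_2 = 8.5
z_2 = 5
h_2 = 3
x_3 = 6.5
y_3 = 13
z_3 = 3
x_4 = 7
y_4 = 10
r_4 = 2.5
x_5 = 13
y_5 = 14
z_5 = 11
h_5 = 2.5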